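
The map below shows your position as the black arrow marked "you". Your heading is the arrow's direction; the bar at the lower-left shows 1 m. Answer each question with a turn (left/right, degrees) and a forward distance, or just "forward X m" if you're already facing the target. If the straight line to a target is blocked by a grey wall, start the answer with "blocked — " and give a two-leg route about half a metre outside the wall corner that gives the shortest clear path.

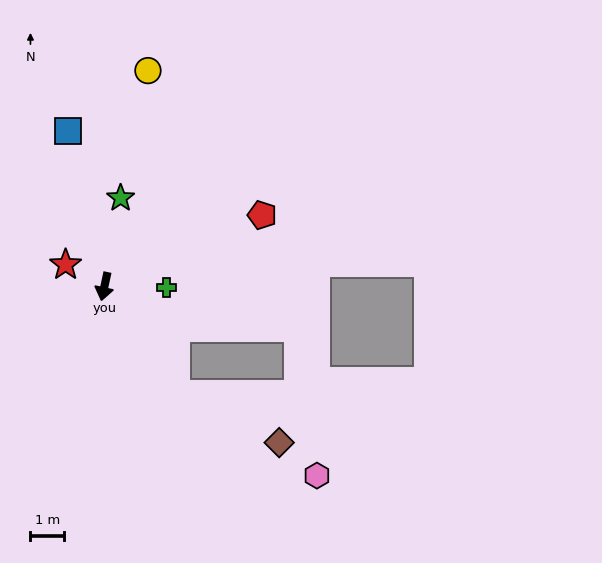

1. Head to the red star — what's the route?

turn right 107°, forward 1.3 m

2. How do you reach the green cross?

turn left 101°, forward 1.9 m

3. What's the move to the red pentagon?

turn left 126°, forward 5.2 m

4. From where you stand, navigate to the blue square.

turn right 155°, forward 4.8 m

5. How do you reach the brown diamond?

blocked — turn left 46°, forward 3.9 m, then turn left 31°, forward 3.4 m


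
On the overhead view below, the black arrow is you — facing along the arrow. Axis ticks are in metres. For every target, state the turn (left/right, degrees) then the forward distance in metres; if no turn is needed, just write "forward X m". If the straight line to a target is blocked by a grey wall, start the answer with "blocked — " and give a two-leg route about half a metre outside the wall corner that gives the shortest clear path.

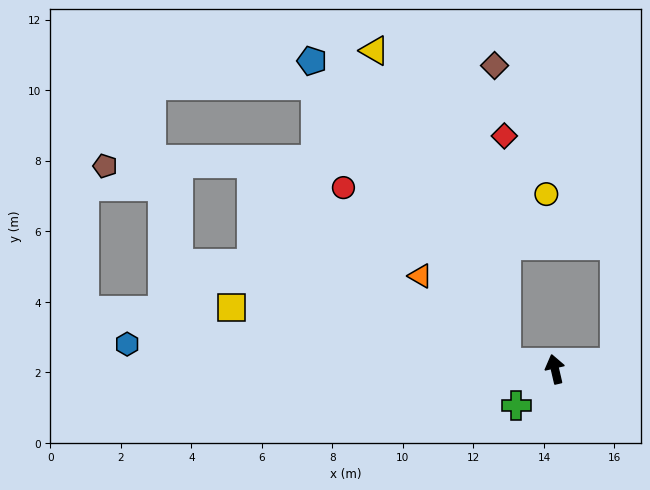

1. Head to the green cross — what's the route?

turn left 120°, forward 1.5 m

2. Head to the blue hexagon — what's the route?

turn left 74°, forward 12.2 m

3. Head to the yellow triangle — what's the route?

blocked — turn left 70°, forward 1.4 m, then turn right 60°, forward 9.6 m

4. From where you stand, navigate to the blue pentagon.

blocked — turn left 70°, forward 1.4 m, then turn right 50°, forward 10.2 m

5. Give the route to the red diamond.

blocked — turn left 70°, forward 1.4 m, then turn right 83°, forward 6.4 m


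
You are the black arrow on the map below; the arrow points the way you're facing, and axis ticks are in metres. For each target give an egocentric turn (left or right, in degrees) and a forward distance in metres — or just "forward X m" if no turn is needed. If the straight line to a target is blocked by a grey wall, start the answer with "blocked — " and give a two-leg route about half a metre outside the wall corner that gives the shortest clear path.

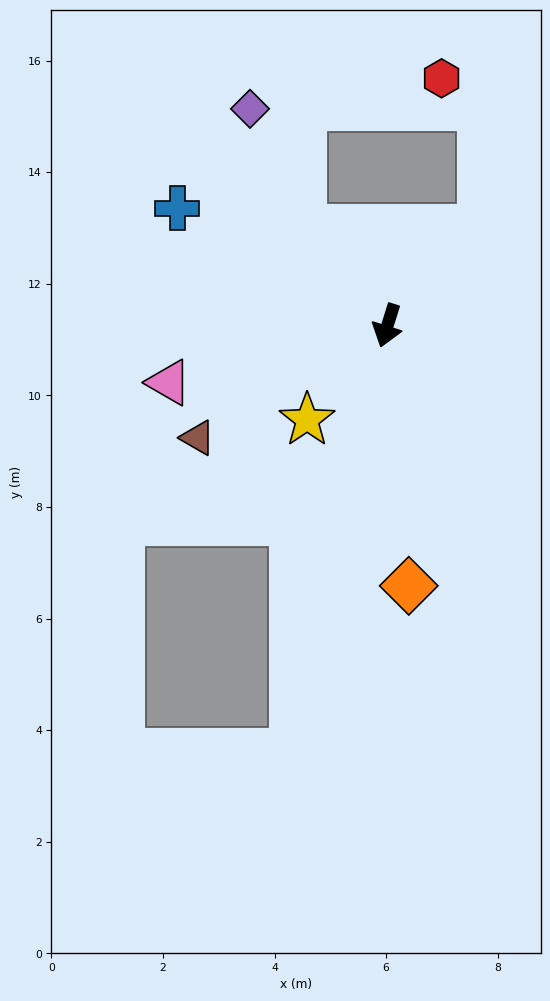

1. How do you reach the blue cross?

turn right 102°, forward 4.3 m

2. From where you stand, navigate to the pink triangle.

turn right 58°, forward 4.0 m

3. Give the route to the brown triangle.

turn right 42°, forward 3.9 m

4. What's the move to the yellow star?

turn right 23°, forward 2.2 m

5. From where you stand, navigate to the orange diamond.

turn left 22°, forward 4.7 m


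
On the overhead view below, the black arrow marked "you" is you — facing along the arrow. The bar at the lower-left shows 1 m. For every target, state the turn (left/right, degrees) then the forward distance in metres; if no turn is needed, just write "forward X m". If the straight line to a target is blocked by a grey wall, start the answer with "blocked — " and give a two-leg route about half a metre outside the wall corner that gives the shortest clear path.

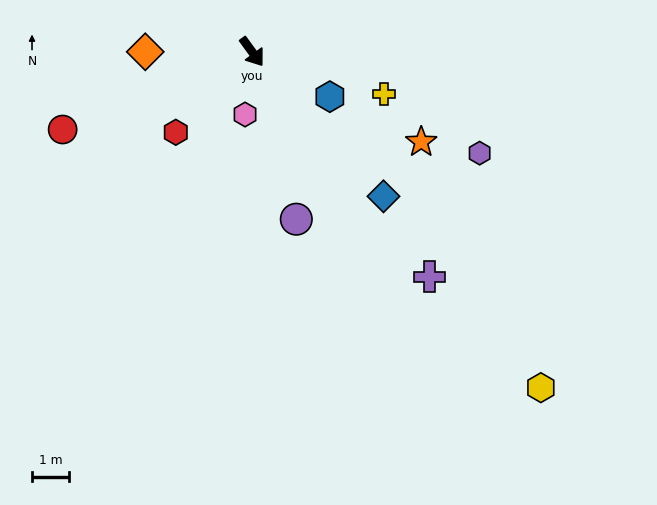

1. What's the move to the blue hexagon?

turn left 24°, forward 2.4 m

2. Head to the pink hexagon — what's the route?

turn right 42°, forward 1.7 m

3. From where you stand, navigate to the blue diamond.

turn left 6°, forward 5.3 m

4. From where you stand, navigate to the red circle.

turn right 104°, forward 5.5 m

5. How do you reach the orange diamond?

turn right 126°, forward 2.9 m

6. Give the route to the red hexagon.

turn right 80°, forward 3.0 m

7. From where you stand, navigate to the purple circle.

turn right 21°, forward 4.7 m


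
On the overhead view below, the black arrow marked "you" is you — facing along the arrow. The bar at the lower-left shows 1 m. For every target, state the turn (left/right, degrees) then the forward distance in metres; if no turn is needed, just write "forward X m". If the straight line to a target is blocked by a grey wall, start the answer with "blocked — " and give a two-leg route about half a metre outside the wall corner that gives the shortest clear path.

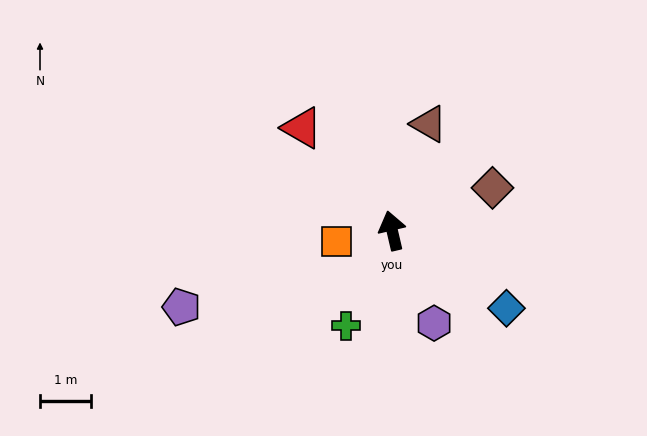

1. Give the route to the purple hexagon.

turn right 169°, forward 2.0 m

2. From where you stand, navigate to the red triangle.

turn left 28°, forward 2.7 m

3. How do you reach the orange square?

turn left 88°, forward 1.1 m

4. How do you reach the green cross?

turn left 141°, forward 2.1 m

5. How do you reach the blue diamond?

turn right 137°, forward 2.7 m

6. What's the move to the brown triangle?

turn right 32°, forward 2.2 m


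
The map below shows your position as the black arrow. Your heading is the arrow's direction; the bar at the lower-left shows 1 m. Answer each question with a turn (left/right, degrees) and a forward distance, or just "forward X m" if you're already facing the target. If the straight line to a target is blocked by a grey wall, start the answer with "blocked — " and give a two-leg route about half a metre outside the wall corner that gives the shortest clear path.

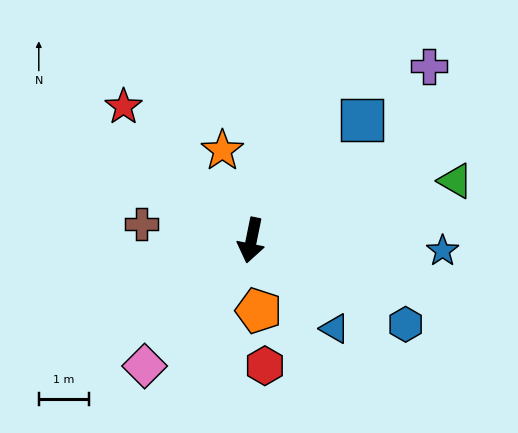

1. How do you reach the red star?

turn right 125°, forward 3.7 m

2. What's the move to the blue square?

turn left 149°, forward 3.3 m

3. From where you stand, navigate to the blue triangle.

turn left 55°, forward 2.4 m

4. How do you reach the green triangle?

turn left 118°, forward 4.3 m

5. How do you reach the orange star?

turn right 151°, forward 1.9 m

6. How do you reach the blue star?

turn left 98°, forward 3.8 m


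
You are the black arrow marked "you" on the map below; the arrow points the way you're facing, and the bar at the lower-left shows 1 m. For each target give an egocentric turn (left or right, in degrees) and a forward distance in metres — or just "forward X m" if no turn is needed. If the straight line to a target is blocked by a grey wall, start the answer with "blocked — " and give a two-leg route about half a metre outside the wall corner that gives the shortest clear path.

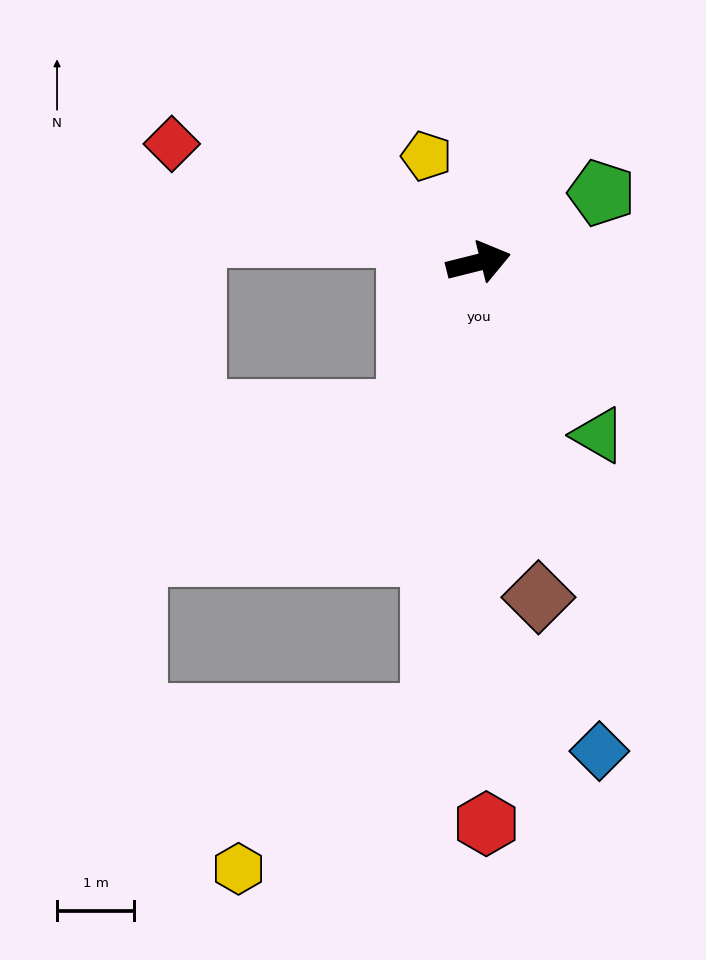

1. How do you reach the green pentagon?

turn left 15°, forward 1.8 m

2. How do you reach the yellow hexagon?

blocked — turn right 110°, forward 5.9 m, then turn right 46°, forward 3.2 m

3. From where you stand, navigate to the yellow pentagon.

turn left 102°, forward 1.5 m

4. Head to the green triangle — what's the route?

turn right 69°, forward 2.7 m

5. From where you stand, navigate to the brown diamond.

turn right 94°, forward 4.4 m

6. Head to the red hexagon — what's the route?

turn right 103°, forward 7.3 m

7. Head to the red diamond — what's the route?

turn left 145°, forward 4.3 m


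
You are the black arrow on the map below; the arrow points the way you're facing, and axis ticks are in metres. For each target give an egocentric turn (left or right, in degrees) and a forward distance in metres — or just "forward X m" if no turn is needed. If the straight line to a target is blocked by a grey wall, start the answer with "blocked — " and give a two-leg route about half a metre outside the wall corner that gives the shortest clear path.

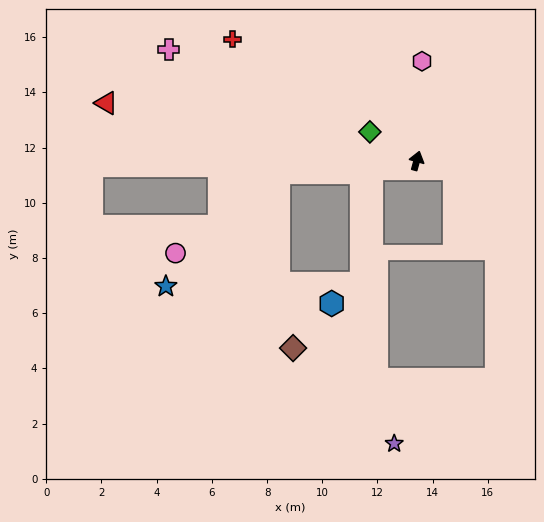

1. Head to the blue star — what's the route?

blocked — turn left 110°, forward 5.0 m, then turn left 41°, forward 5.8 m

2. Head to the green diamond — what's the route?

turn left 74°, forward 2.0 m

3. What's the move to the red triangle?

turn left 95°, forward 11.4 m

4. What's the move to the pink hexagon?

turn left 12°, forward 3.6 m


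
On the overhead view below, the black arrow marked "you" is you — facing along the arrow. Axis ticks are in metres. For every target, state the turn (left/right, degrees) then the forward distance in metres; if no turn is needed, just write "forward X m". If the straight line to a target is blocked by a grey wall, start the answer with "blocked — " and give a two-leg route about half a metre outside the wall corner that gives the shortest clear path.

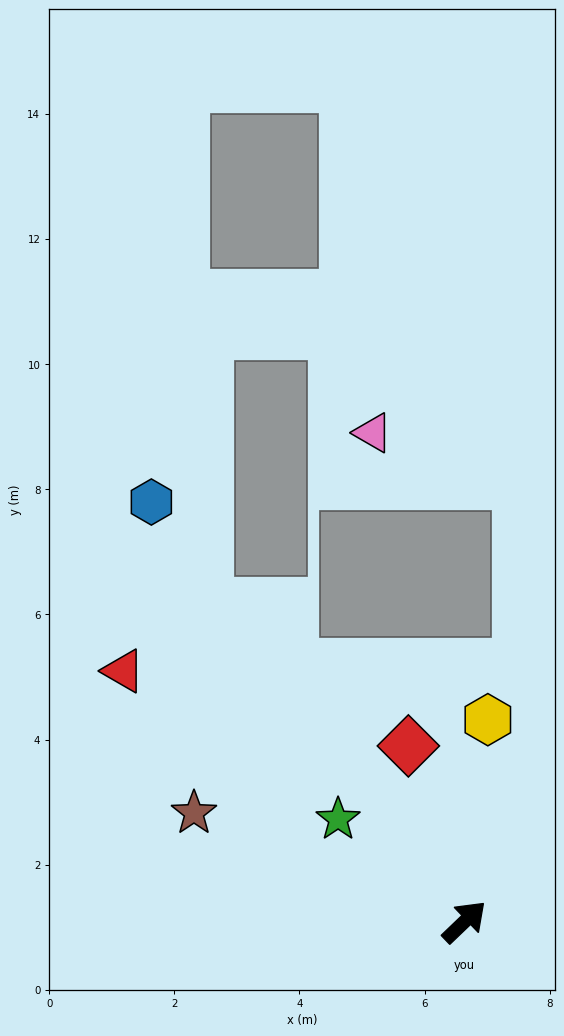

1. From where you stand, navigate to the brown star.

turn left 114°, forward 4.7 m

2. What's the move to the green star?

turn left 97°, forward 2.6 m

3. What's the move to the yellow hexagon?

turn left 40°, forward 3.3 m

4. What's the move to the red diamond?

turn left 64°, forward 3.0 m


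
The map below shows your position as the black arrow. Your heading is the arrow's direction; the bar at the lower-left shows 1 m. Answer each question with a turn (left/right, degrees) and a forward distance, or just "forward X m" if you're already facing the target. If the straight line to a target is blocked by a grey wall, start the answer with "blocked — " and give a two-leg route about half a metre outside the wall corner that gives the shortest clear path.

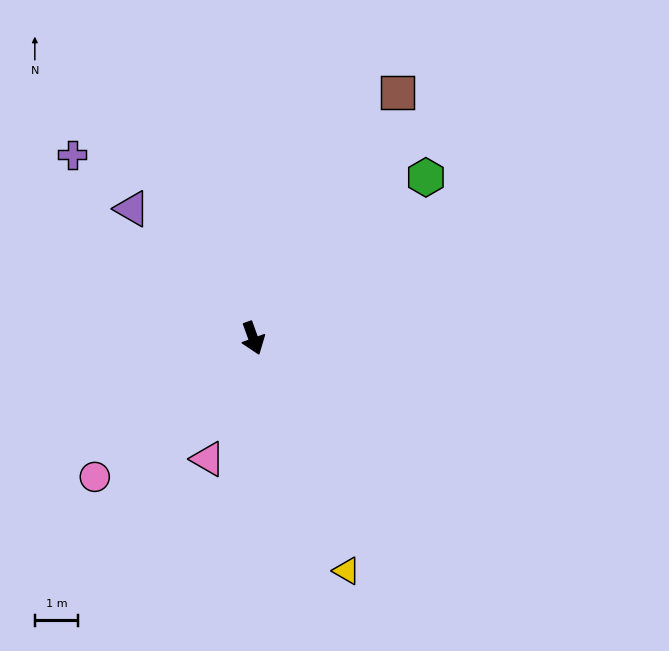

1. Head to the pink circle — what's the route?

turn right 69°, forward 4.9 m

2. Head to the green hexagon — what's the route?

turn left 113°, forward 5.5 m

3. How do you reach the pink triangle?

turn right 40°, forward 3.0 m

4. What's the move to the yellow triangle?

turn left 2°, forward 5.8 m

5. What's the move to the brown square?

turn left 130°, forward 6.6 m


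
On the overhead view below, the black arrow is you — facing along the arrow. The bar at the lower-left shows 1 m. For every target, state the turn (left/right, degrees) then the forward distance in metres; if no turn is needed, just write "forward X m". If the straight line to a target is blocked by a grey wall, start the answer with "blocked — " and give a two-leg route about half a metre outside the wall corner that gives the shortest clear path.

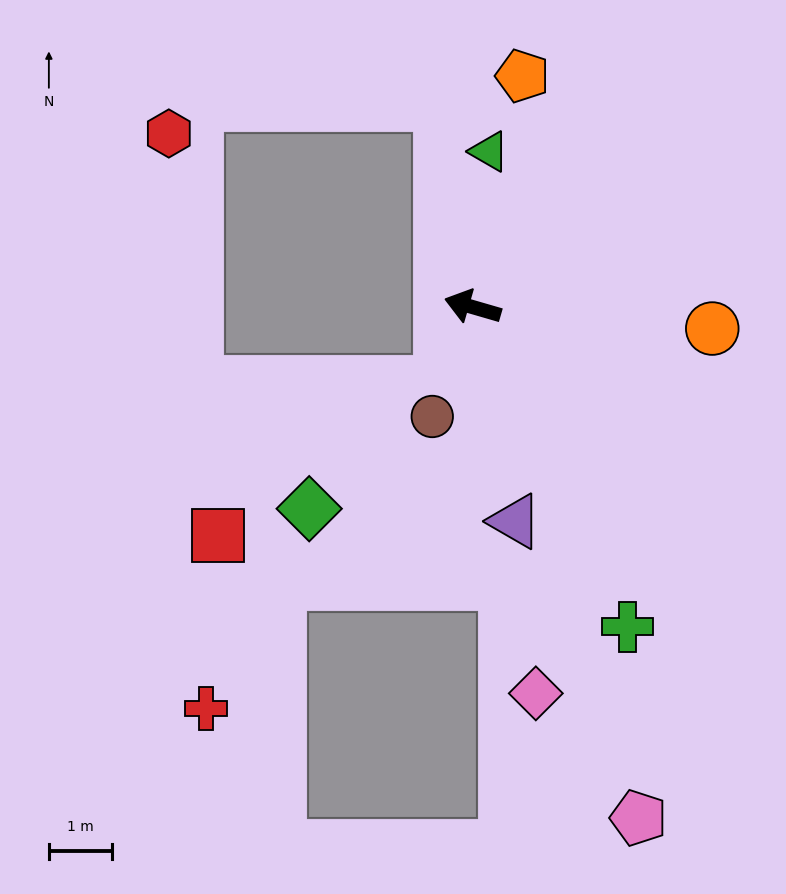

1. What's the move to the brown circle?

turn left 86°, forward 1.9 m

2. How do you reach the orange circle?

turn right 169°, forward 3.8 m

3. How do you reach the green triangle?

turn right 80°, forward 2.5 m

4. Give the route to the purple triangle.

turn left 117°, forward 3.5 m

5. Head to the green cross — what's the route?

turn left 132°, forward 5.6 m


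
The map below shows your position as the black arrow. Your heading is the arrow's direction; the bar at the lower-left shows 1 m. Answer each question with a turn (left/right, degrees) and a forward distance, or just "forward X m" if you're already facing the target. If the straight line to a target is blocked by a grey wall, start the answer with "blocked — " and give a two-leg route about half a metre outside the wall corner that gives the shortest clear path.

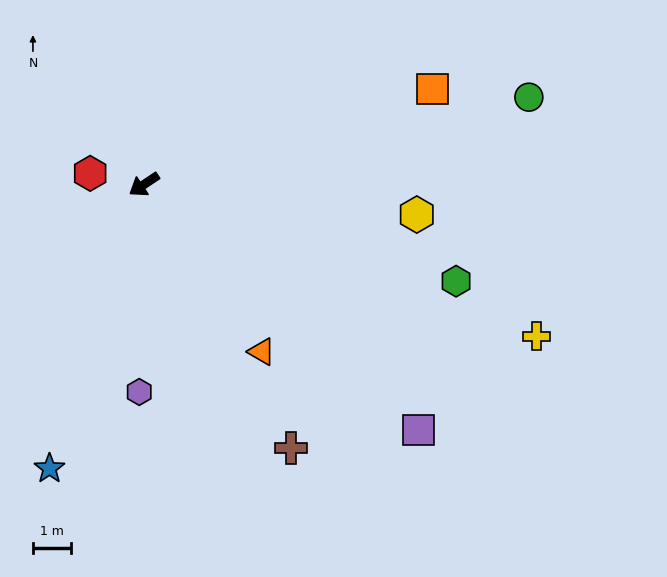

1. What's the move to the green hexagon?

turn left 129°, forward 8.5 m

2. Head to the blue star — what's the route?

turn left 38°, forward 7.8 m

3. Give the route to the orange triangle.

turn left 91°, forward 5.3 m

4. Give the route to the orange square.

turn left 165°, forward 7.9 m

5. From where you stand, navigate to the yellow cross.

turn left 125°, forward 11.0 m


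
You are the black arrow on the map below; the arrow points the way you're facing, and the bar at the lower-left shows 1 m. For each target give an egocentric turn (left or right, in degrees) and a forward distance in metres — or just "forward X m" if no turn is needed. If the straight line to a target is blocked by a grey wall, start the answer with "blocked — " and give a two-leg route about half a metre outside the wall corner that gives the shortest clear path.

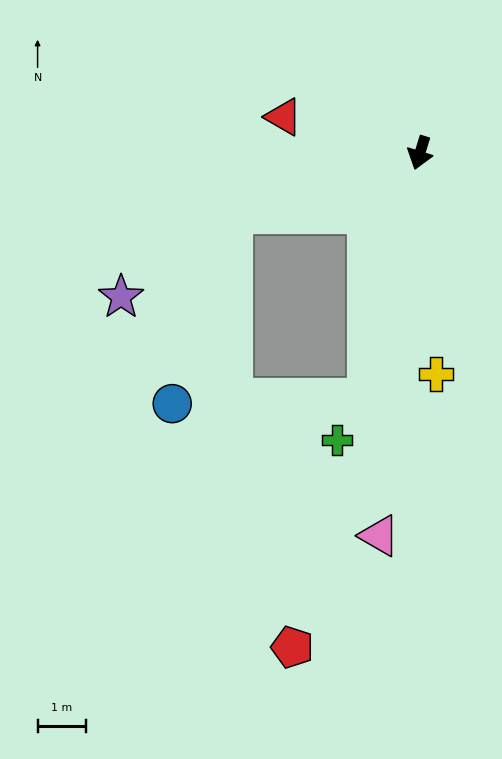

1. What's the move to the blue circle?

blocked — turn right 55°, forward 4.1 m, then turn left 54°, forward 4.2 m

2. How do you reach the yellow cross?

turn left 21°, forward 4.6 m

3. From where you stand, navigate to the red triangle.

turn right 88°, forward 2.9 m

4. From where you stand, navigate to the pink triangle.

turn left 11°, forward 8.0 m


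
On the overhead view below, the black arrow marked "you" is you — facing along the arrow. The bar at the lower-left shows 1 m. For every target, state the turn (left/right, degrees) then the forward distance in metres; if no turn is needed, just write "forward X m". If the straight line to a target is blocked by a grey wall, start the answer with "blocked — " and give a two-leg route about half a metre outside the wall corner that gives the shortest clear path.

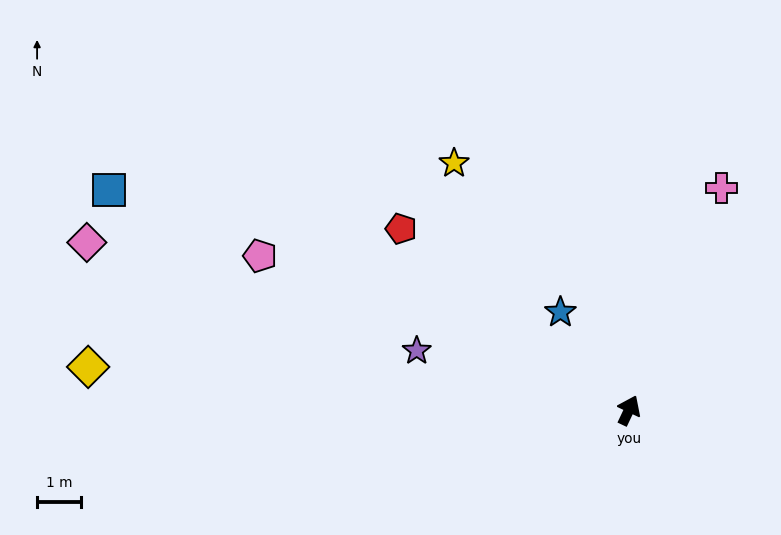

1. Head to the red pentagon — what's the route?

turn left 77°, forward 6.7 m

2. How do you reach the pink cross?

turn left 3°, forward 5.5 m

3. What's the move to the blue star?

turn left 60°, forward 2.8 m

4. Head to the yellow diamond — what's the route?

turn left 111°, forward 12.5 m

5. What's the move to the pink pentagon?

turn left 93°, forward 9.2 m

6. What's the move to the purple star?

turn left 100°, forward 5.1 m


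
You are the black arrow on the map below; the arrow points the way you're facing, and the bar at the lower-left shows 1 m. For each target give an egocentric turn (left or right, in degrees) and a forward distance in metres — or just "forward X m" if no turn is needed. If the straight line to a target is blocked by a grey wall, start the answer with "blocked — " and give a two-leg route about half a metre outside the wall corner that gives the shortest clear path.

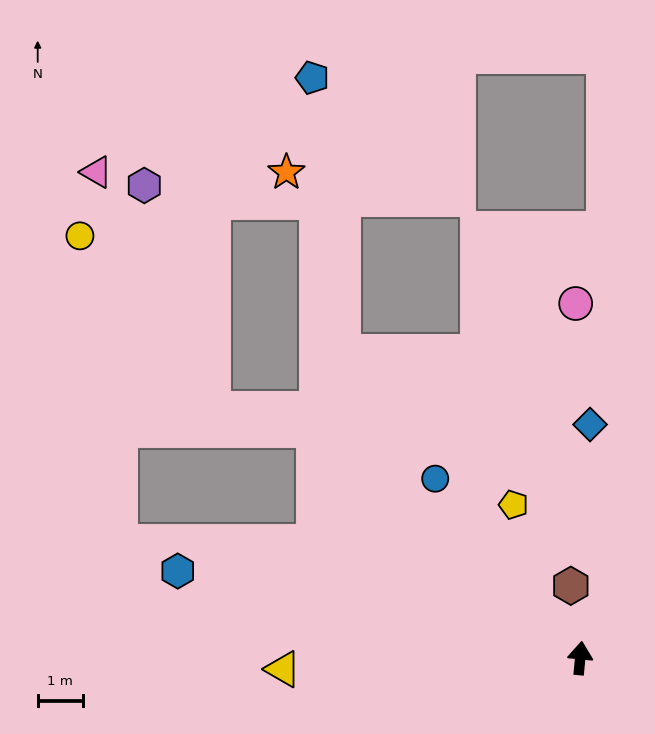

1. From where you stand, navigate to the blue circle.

turn left 44°, forward 5.1 m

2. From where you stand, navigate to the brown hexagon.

turn left 13°, forward 1.6 m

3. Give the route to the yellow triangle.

turn left 98°, forward 6.6 m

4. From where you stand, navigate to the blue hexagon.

turn left 83°, forward 9.2 m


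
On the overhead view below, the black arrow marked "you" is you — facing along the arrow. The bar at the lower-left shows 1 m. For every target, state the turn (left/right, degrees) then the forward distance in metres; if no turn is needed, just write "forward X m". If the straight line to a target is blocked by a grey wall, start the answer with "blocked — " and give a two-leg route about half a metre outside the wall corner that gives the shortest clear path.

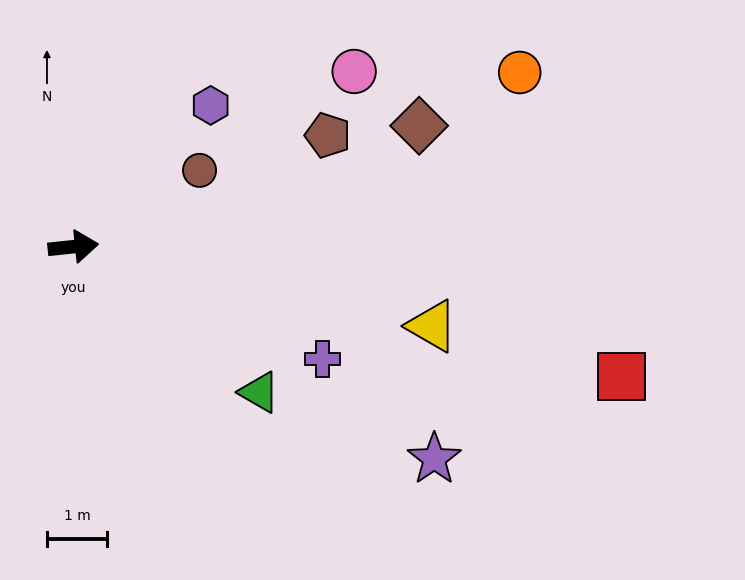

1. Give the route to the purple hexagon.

turn left 40°, forward 3.3 m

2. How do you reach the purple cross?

turn right 30°, forward 4.6 m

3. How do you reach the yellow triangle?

turn right 18°, forward 6.1 m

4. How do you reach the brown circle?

turn left 25°, forward 2.5 m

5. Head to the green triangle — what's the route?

turn right 44°, forward 3.9 m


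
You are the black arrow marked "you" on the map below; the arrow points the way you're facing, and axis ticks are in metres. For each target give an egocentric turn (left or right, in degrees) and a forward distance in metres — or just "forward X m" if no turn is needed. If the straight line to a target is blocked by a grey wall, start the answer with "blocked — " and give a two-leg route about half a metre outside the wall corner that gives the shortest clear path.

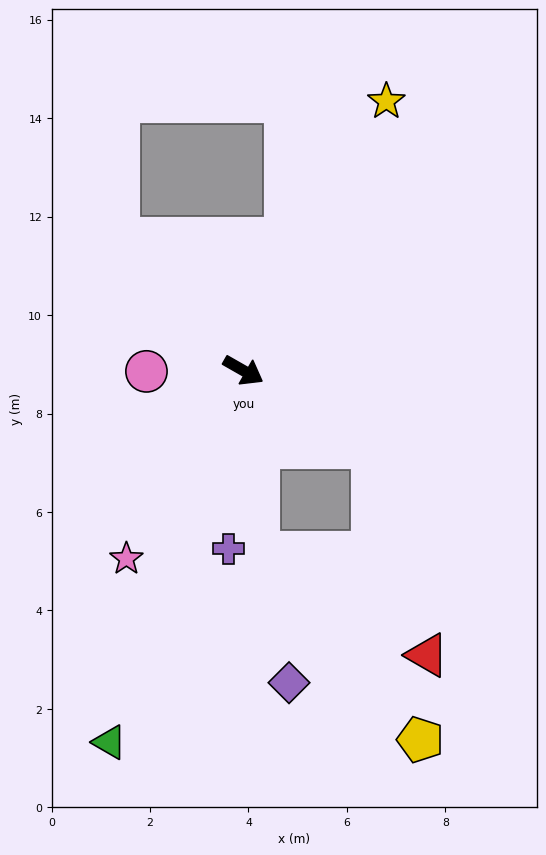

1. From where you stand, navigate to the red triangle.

blocked — forward 3.0 m, then turn right 45°, forward 4.4 m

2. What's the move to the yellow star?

turn left 92°, forward 6.2 m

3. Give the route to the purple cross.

turn right 65°, forward 3.6 m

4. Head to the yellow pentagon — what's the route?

blocked — turn right 55°, forward 3.7 m, then turn left 35°, forward 5.0 m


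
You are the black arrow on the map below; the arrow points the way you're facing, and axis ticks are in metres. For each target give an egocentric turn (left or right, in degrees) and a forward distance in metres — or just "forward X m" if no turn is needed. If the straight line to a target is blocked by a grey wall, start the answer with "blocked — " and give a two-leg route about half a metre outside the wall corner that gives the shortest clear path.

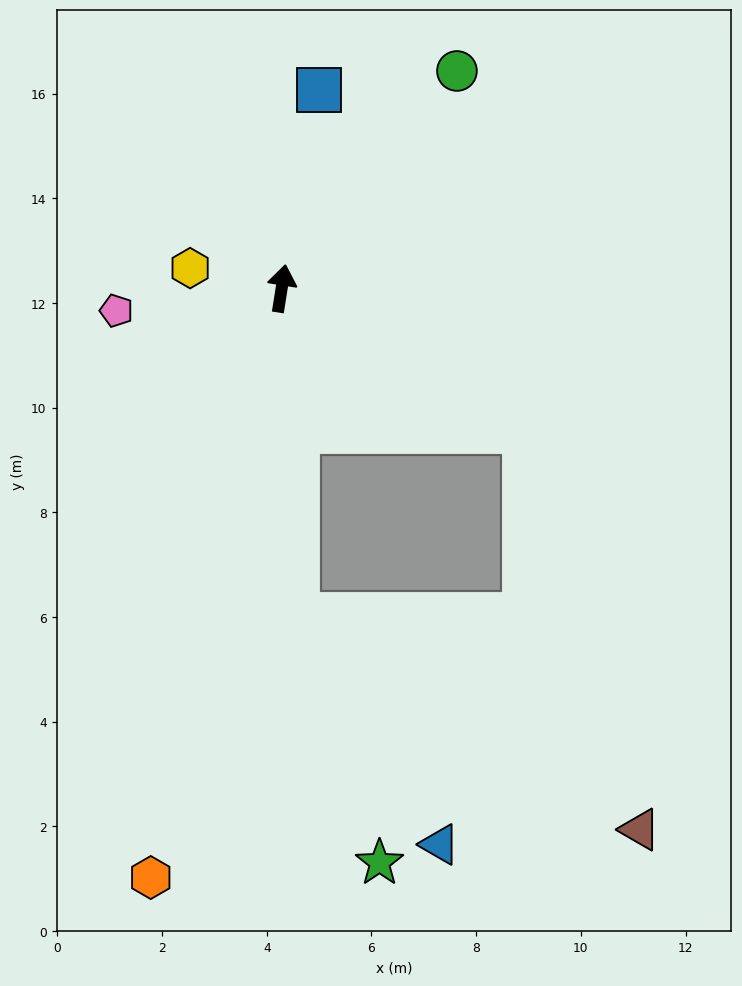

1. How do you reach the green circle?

turn right 30°, forward 5.3 m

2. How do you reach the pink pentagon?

turn left 107°, forward 3.2 m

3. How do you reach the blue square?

forward 3.9 m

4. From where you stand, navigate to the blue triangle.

blocked — turn right 168°, forward 6.2 m, then turn left 29°, forward 5.2 m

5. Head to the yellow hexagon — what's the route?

turn left 87°, forward 1.8 m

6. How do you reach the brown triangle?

blocked — turn right 112°, forward 5.4 m, then turn right 43°, forward 7.9 m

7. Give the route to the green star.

blocked — turn right 168°, forward 6.2 m, then turn left 15°, forward 5.0 m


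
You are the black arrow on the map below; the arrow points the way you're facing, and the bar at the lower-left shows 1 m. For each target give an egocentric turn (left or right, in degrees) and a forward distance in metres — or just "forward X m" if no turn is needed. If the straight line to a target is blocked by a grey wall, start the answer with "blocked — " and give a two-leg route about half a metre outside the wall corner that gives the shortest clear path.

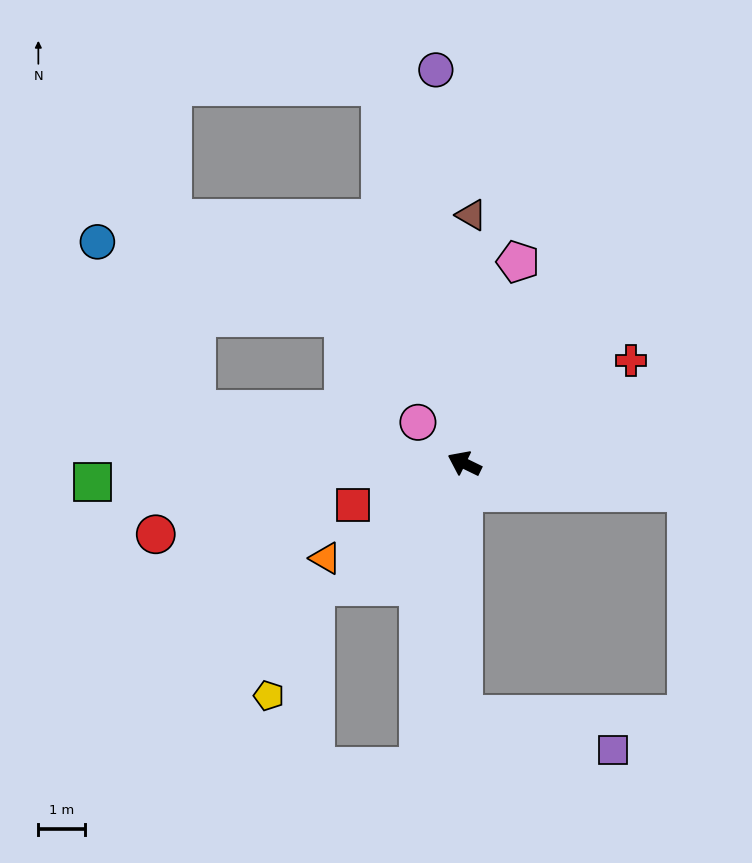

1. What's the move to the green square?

turn left 29°, forward 8.0 m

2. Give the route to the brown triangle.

turn right 66°, forward 5.3 m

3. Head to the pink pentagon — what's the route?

turn right 79°, forward 4.5 m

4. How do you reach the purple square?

blocked — turn left 116°, forward 5.4 m, then turn left 77°, forward 3.3 m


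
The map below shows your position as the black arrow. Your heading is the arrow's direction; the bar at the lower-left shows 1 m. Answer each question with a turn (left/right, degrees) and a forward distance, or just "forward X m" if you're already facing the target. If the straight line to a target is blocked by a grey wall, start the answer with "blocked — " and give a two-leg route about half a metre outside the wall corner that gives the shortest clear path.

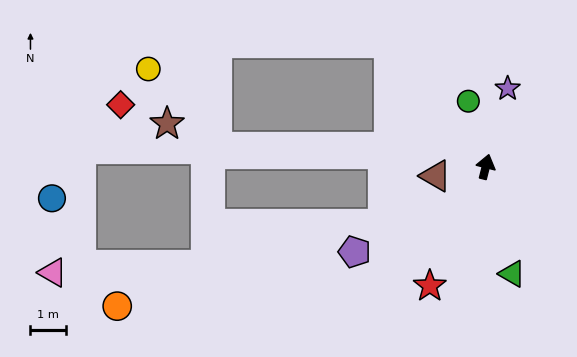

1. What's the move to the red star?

turn left 169°, forward 3.7 m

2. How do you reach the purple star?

forward 2.3 m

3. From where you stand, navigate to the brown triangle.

turn left 114°, forward 1.4 m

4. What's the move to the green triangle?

turn right 152°, forward 3.1 m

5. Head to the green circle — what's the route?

turn left 29°, forward 1.9 m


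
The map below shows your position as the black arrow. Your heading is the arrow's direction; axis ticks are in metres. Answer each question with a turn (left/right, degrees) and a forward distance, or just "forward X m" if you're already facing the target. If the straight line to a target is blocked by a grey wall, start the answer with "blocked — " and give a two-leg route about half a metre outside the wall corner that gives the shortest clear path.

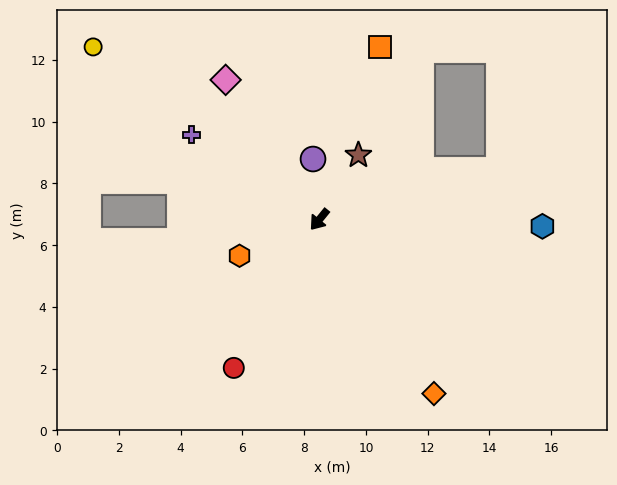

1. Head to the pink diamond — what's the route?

turn right 107°, forward 5.4 m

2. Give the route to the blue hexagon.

turn left 127°, forward 7.2 m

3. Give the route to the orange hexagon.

turn right 26°, forward 2.8 m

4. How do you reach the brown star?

turn right 172°, forward 2.4 m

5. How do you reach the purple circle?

turn right 135°, forward 2.0 m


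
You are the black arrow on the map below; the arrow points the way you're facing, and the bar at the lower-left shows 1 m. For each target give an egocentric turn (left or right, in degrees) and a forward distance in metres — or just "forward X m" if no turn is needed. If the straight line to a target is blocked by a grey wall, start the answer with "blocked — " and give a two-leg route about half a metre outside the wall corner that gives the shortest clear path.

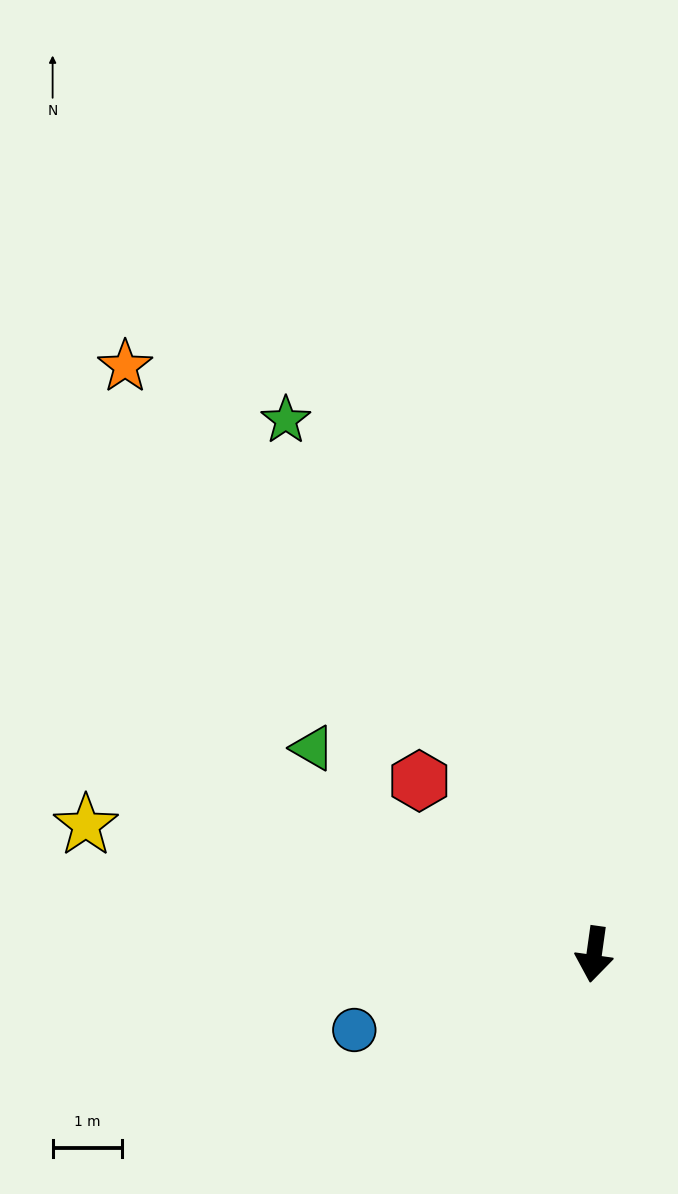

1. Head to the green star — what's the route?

turn right 142°, forward 8.9 m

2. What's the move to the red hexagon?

turn right 127°, forward 3.5 m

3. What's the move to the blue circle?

turn right 65°, forward 3.6 m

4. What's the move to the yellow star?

turn right 96°, forward 7.6 m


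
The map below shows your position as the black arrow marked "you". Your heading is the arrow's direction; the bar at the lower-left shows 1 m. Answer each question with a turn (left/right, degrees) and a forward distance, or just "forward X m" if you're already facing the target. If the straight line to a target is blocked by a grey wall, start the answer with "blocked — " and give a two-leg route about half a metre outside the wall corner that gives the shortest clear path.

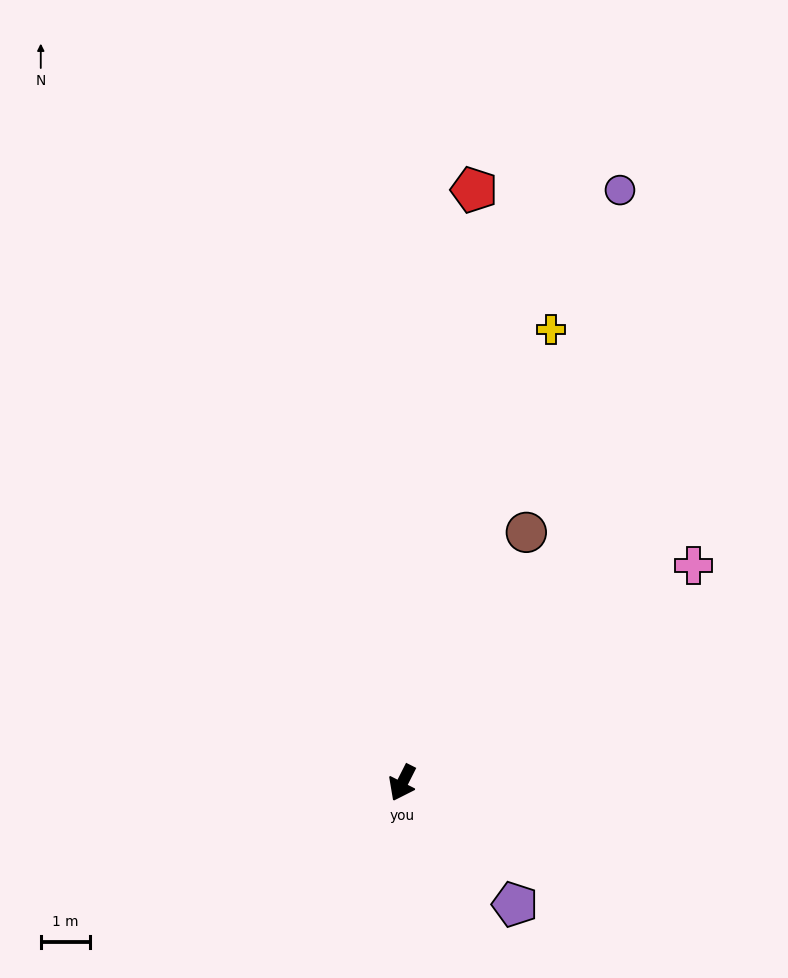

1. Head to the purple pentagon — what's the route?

turn left 70°, forward 3.3 m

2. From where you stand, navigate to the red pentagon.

turn right 160°, forward 12.0 m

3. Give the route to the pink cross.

turn left 154°, forward 7.3 m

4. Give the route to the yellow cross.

turn right 171°, forward 9.6 m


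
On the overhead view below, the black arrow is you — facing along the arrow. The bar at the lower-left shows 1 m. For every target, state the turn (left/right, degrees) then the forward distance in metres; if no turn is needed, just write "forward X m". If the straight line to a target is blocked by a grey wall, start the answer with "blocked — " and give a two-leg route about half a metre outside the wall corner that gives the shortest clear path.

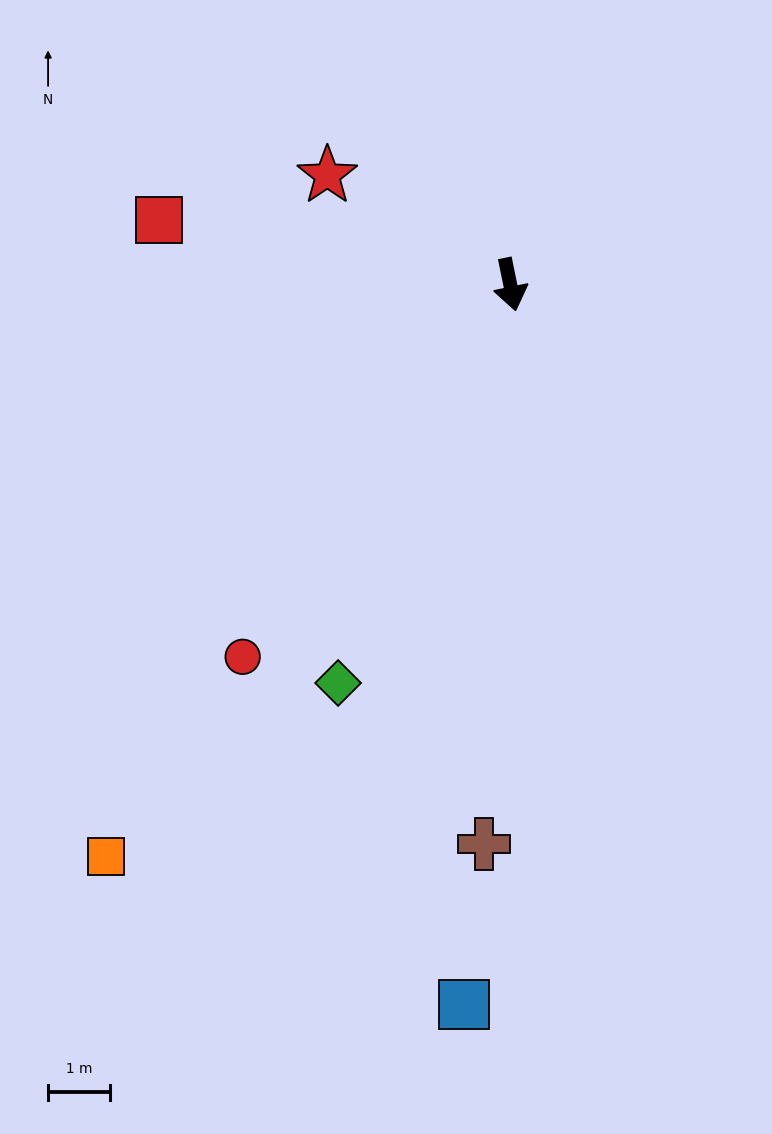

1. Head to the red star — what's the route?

turn right 132°, forward 3.4 m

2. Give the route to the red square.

turn right 112°, forward 5.8 m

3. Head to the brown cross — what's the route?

turn right 14°, forward 9.0 m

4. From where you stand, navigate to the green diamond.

turn right 35°, forward 7.0 m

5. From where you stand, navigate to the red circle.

turn right 47°, forward 7.4 m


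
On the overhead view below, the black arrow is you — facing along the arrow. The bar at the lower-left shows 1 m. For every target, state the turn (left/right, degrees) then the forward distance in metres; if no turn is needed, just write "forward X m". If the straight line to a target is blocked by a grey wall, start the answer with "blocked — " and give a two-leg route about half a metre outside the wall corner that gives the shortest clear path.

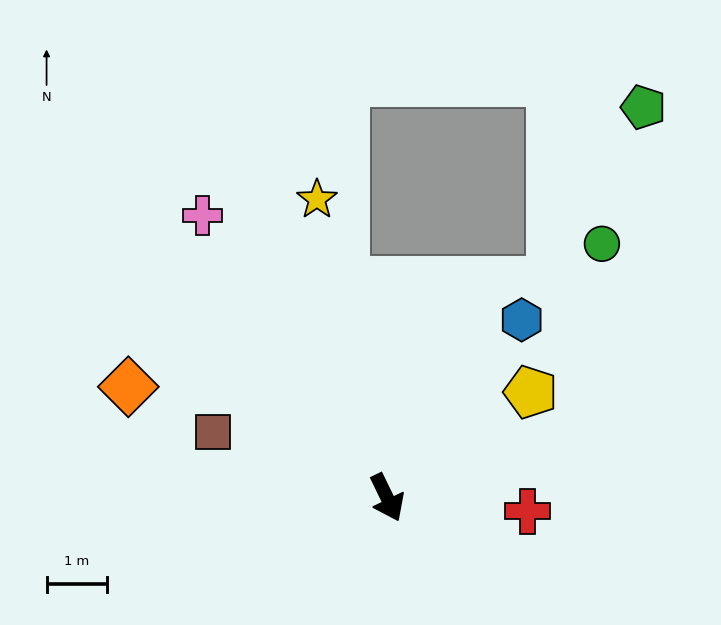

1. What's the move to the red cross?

turn left 59°, forward 2.3 m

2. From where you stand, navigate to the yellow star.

turn left 167°, forward 5.1 m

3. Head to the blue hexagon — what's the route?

turn left 117°, forward 3.7 m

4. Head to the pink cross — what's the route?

turn right 173°, forward 5.6 m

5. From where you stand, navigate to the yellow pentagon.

turn left 100°, forward 3.0 m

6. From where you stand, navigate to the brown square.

turn right 136°, forward 3.1 m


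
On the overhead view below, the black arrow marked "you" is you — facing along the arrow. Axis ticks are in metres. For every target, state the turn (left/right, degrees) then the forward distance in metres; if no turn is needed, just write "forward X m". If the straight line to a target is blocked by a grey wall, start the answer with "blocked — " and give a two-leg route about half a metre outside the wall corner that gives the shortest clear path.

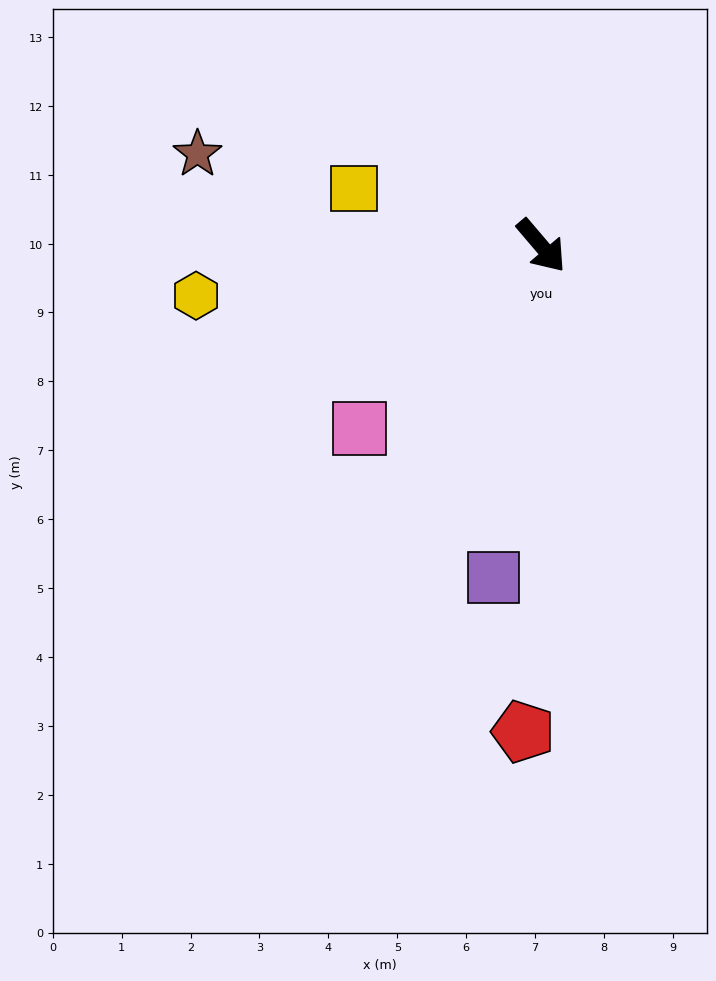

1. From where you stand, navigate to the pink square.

turn right 85°, forward 3.7 m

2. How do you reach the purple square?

turn right 49°, forward 4.9 m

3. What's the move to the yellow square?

turn right 147°, forward 2.8 m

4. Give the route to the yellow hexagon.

turn right 122°, forward 5.1 m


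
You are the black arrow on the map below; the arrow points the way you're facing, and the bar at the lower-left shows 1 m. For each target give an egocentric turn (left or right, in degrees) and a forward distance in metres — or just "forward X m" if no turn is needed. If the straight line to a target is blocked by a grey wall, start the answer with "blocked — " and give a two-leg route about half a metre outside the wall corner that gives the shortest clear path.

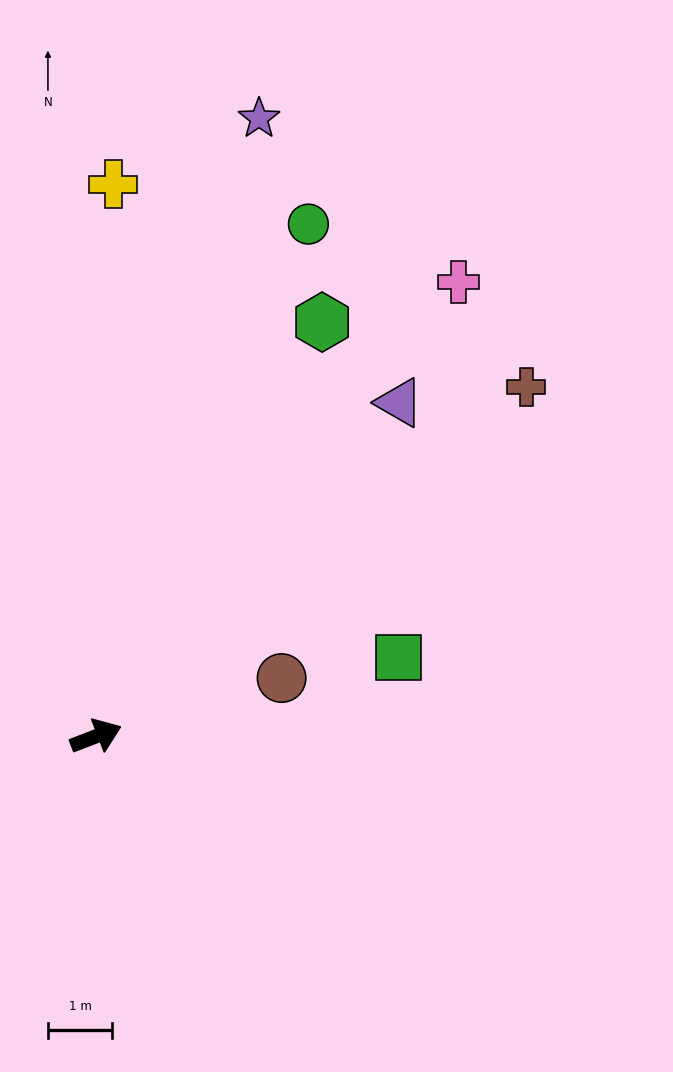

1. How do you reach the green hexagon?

turn left 40°, forward 7.4 m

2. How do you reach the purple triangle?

turn left 27°, forward 7.0 m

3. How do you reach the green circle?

turn left 46°, forward 8.7 m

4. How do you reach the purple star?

turn left 54°, forward 10.0 m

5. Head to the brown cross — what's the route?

turn left 18°, forward 8.7 m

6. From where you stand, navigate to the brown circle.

turn right 4°, forward 3.0 m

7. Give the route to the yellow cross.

turn left 67°, forward 8.6 m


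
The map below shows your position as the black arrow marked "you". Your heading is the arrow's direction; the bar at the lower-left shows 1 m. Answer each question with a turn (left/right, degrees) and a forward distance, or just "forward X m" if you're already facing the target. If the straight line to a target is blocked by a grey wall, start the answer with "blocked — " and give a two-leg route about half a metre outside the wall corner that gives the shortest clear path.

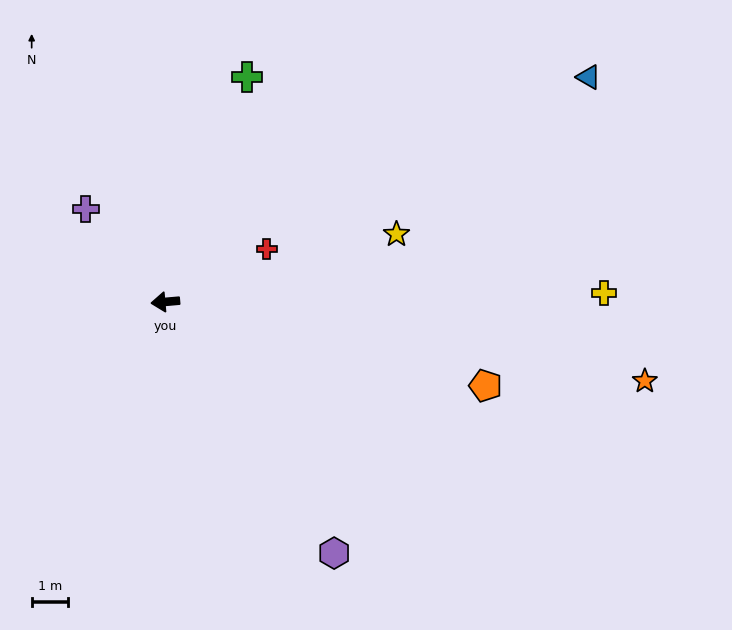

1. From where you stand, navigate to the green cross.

turn right 115°, forward 6.6 m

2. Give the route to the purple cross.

turn right 54°, forward 3.4 m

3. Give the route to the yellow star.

turn right 169°, forward 6.7 m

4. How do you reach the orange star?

turn left 166°, forward 13.5 m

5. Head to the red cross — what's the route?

turn right 157°, forward 3.2 m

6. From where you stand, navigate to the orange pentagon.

turn left 160°, forward 9.2 m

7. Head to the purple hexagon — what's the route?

turn left 119°, forward 8.4 m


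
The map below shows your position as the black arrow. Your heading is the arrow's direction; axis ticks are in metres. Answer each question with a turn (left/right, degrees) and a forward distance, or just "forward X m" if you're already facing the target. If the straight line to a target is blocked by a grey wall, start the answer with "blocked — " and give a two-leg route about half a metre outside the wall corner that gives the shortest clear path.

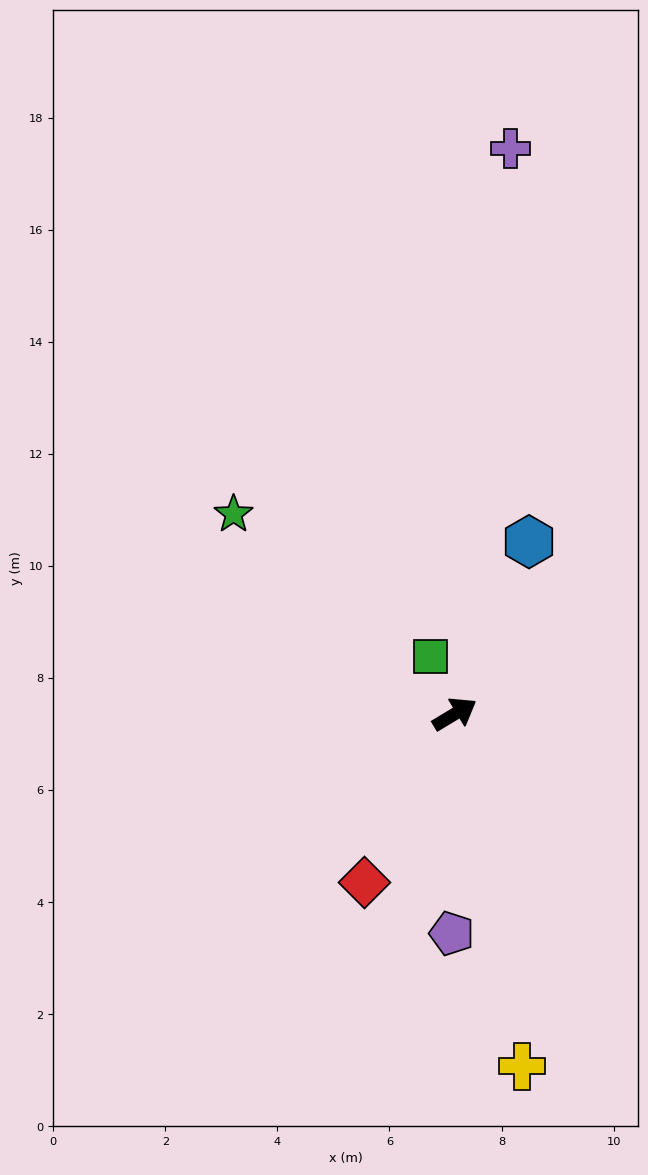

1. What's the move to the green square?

turn left 82°, forward 1.1 m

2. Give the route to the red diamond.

turn right 149°, forward 3.4 m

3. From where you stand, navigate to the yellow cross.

turn right 110°, forward 6.4 m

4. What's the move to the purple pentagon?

turn right 122°, forward 3.9 m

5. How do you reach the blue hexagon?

turn left 36°, forward 3.3 m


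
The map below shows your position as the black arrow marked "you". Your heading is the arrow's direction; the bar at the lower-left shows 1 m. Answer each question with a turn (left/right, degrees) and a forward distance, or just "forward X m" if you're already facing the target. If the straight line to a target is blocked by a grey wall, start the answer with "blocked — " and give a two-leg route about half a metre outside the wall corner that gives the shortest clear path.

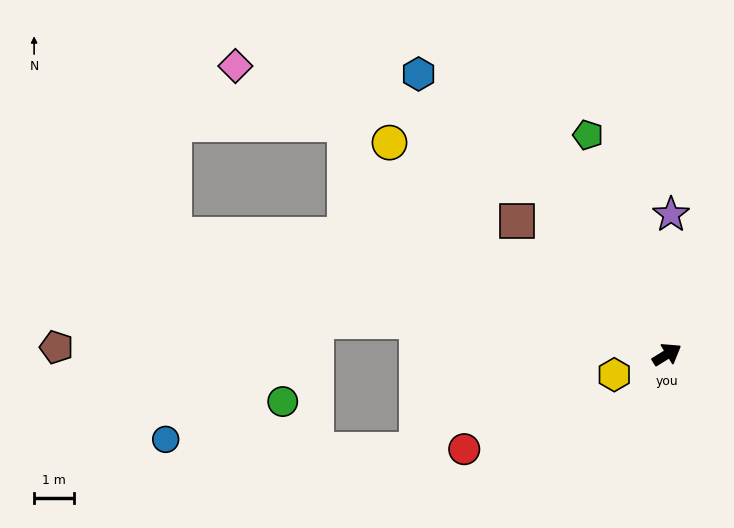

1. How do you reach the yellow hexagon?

turn left 169°, forward 1.4 m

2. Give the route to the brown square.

turn left 107°, forward 5.0 m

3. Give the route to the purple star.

turn left 57°, forward 3.5 m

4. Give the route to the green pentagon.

turn left 78°, forward 5.8 m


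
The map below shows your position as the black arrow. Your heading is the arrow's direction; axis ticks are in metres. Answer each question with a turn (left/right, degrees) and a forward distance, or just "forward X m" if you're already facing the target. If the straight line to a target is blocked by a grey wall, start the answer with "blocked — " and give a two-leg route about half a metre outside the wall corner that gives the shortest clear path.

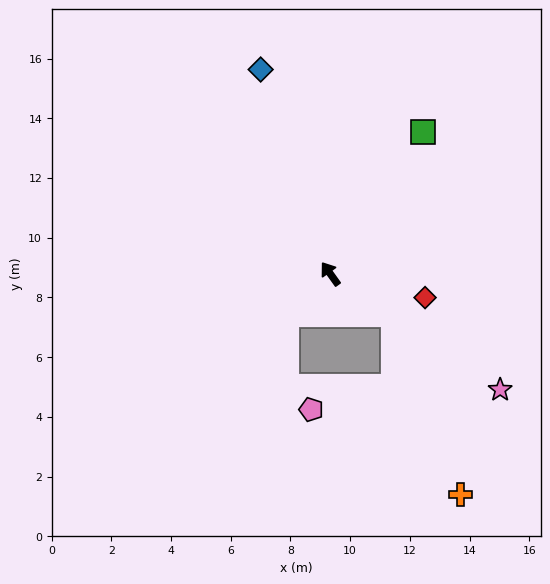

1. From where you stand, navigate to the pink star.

turn right 160°, forward 6.9 m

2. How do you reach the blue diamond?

turn right 17°, forward 7.2 m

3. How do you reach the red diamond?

turn right 140°, forward 3.3 m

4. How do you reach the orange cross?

blocked — turn right 159°, forward 2.5 m, then turn right 36°, forward 6.4 m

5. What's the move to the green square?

turn right 69°, forward 5.7 m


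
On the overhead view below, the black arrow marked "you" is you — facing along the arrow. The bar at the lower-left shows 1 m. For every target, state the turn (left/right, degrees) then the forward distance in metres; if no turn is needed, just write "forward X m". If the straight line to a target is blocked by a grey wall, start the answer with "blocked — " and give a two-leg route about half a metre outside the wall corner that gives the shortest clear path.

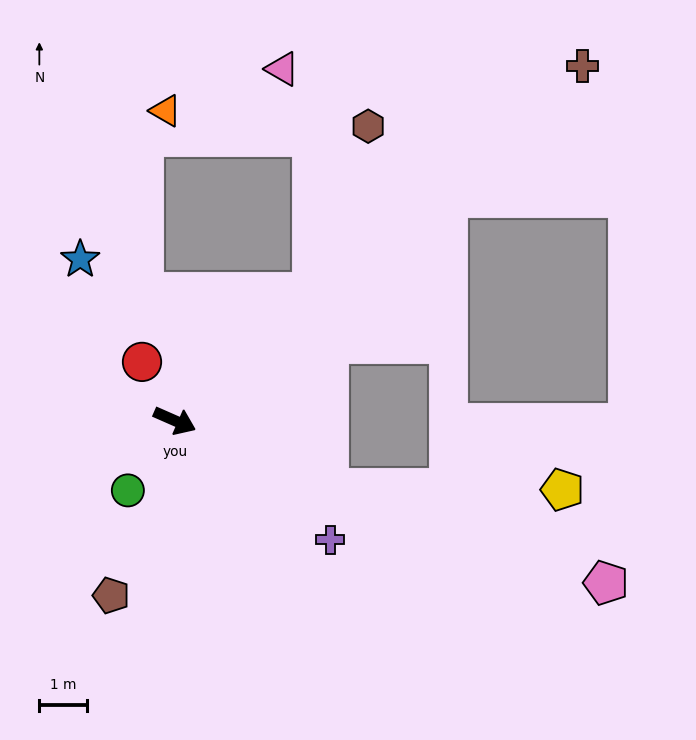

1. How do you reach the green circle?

turn right 100°, forward 1.8 m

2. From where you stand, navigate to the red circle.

turn left 143°, forward 1.4 m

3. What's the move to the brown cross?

turn left 65°, forward 11.4 m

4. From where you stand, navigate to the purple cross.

turn right 14°, forward 4.1 m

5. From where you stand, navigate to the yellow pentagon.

blocked — forward 3.5 m, then turn left 23°, forward 4.9 m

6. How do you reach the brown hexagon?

blocked — turn left 67°, forward 4.0 m, then turn left 28°, forward 3.7 m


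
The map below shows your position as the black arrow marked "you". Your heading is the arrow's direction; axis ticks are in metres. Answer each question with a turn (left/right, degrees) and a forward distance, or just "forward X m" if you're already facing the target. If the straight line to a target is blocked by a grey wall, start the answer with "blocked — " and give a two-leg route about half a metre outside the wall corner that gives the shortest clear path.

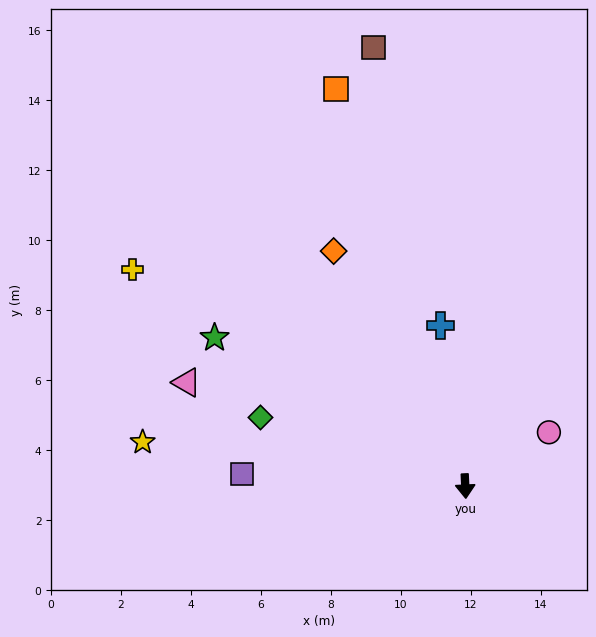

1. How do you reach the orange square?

turn right 165°, forward 11.9 m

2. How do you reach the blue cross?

turn right 174°, forward 4.6 m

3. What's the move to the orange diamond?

turn right 153°, forward 7.7 m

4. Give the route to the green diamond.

turn right 111°, forward 6.2 m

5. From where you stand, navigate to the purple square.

turn right 96°, forward 6.4 m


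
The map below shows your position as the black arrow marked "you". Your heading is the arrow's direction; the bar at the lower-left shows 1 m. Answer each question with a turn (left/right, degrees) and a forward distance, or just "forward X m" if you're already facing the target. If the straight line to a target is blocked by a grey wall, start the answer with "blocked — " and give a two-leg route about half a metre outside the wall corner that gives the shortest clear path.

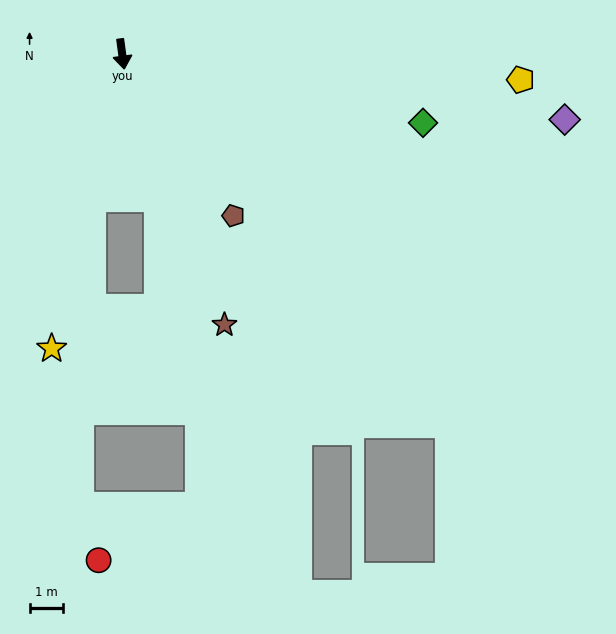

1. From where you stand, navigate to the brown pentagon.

turn left 27°, forward 5.8 m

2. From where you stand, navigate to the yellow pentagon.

turn left 79°, forward 11.9 m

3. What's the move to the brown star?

turn left 13°, forward 8.6 m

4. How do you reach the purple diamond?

turn left 74°, forward 13.3 m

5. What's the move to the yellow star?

turn right 21°, forward 9.0 m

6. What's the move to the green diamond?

turn left 69°, forward 9.2 m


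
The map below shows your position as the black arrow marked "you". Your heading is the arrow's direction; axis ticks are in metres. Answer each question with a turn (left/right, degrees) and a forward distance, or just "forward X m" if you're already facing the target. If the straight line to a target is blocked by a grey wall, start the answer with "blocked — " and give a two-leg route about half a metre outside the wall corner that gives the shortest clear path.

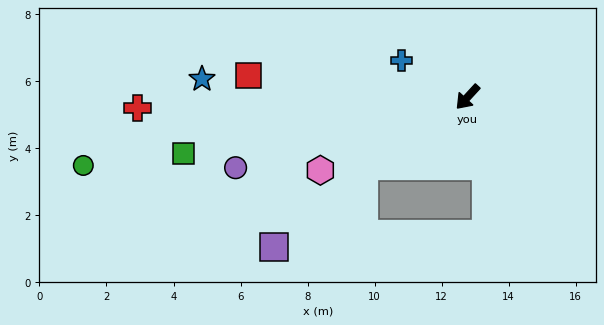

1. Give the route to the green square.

turn right 36°, forward 8.6 m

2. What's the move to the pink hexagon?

turn right 21°, forward 4.9 m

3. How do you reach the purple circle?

turn right 30°, forward 7.2 m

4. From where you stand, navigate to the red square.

turn right 53°, forward 6.6 m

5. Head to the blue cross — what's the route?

turn right 76°, forward 2.3 m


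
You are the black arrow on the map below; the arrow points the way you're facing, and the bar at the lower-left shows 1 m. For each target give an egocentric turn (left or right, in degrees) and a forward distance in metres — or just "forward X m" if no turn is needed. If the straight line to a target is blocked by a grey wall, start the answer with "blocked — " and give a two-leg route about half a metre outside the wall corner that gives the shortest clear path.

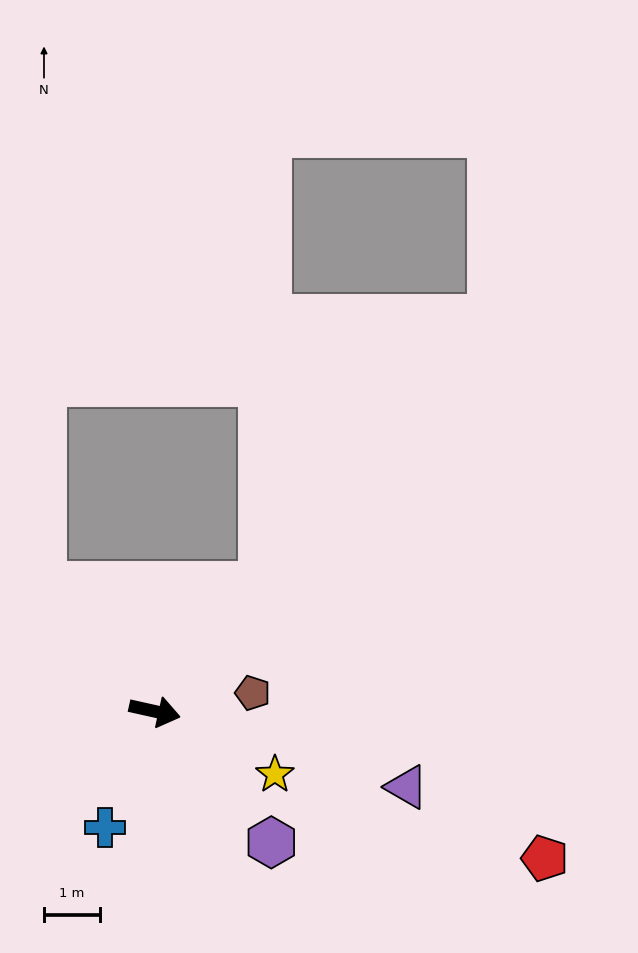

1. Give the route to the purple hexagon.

turn right 36°, forward 3.1 m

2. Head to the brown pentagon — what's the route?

turn left 23°, forward 1.8 m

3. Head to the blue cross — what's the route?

turn right 101°, forward 2.3 m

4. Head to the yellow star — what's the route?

turn right 15°, forward 2.4 m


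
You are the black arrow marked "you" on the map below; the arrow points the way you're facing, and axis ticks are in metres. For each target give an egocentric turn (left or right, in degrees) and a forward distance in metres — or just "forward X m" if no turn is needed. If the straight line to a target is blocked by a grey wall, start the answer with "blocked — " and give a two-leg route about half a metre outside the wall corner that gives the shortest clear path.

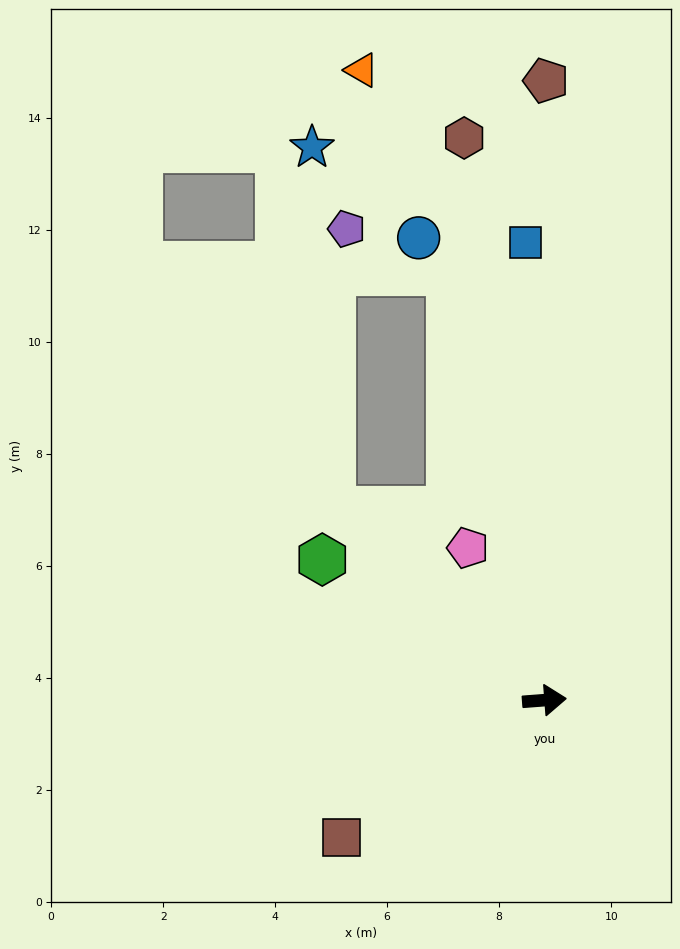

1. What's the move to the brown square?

turn right 150°, forward 4.4 m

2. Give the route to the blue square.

turn left 88°, forward 8.2 m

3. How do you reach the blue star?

blocked — turn left 134°, forward 5.1 m, then turn right 45°, forward 6.5 m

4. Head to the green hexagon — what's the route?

turn left 143°, forward 4.7 m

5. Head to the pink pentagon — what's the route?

turn left 112°, forward 3.0 m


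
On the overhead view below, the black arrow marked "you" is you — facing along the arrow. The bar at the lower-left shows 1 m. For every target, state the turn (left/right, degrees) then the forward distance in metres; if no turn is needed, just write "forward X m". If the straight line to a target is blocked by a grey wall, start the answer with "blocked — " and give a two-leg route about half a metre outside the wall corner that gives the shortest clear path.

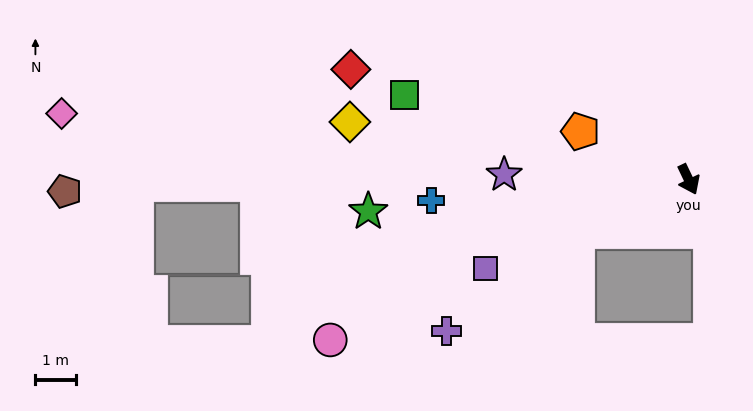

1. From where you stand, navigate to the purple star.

turn right 117°, forward 4.6 m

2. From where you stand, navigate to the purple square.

turn right 92°, forward 5.5 m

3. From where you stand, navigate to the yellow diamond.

turn right 125°, forward 8.5 m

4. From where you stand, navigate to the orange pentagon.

turn right 139°, forward 2.9 m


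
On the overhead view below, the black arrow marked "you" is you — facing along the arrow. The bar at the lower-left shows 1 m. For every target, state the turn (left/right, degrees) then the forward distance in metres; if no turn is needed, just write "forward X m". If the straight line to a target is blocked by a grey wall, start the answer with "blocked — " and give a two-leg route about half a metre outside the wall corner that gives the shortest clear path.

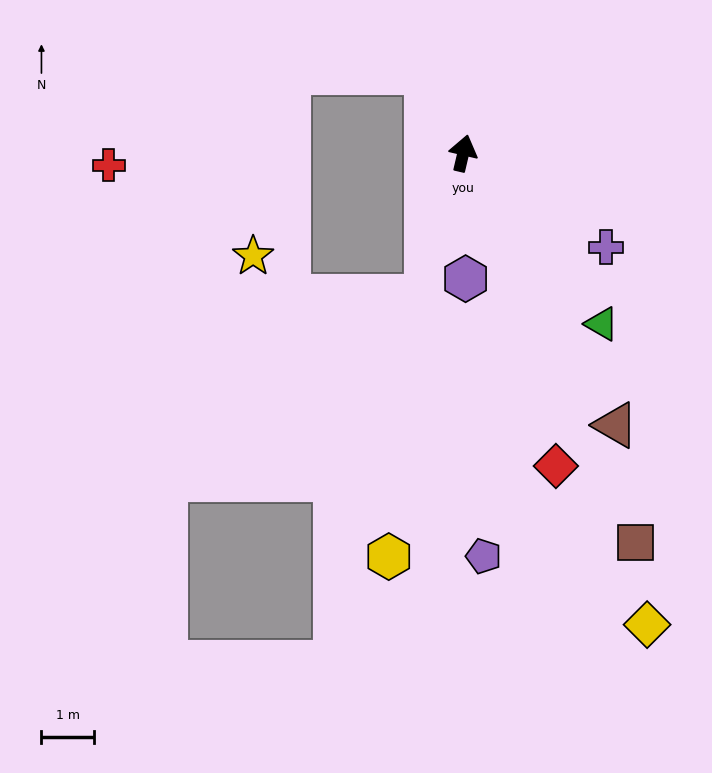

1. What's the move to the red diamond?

turn right 150°, forward 6.2 m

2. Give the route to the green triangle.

turn right 128°, forward 4.2 m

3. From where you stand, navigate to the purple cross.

turn right 110°, forward 3.3 m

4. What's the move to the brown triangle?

turn right 138°, forward 5.9 m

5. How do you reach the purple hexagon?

turn right 166°, forward 2.4 m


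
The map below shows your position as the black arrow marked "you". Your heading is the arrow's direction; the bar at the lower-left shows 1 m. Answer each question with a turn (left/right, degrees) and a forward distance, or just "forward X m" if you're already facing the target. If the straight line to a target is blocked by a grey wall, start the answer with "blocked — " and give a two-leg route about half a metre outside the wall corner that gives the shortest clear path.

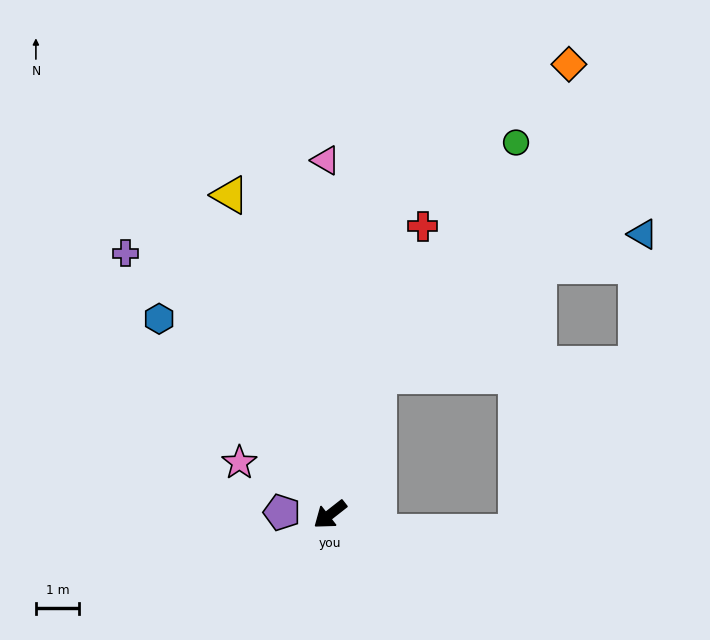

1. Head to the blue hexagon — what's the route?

turn right 87°, forward 6.0 m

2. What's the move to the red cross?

turn right 146°, forward 7.0 m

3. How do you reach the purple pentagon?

turn right 41°, forward 1.1 m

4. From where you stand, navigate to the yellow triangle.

turn right 111°, forward 7.7 m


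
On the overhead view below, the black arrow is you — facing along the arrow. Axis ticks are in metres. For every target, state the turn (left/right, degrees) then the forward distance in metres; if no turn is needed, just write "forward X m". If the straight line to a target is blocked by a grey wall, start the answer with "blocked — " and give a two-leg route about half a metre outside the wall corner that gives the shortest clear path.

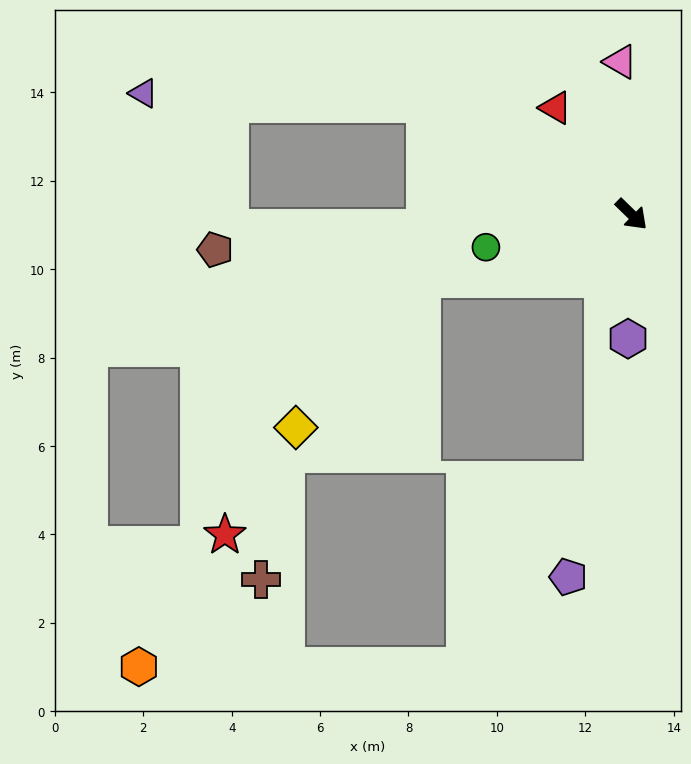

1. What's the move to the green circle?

turn right 123°, forward 3.4 m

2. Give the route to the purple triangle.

blocked — turn right 164°, forward 5.3 m, then turn left 26°, forward 6.4 m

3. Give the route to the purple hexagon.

turn right 47°, forward 2.8 m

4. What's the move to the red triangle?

turn left 170°, forward 3.0 m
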